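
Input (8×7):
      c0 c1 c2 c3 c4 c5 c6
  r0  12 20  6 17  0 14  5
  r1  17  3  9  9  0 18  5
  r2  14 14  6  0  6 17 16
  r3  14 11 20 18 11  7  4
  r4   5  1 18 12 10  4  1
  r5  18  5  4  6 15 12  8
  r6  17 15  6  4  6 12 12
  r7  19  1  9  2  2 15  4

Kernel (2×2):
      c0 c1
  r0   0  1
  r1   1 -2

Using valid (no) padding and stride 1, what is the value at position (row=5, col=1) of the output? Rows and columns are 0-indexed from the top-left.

The receptive field on the input at this output position is [5 4 / 15 6]. Elementwise product with the kernel and sum: 4·1 + 15·1 + 6·-2.

7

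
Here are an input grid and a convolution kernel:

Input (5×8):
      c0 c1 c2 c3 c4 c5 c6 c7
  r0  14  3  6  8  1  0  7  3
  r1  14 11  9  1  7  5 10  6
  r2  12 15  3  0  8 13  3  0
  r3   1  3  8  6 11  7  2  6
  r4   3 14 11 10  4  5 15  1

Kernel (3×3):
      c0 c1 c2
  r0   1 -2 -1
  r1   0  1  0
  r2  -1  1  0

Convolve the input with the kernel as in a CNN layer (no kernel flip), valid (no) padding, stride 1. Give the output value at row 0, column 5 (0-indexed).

The receptive field on the input at this output position is [0 7 3 / 5 10 6 / 13 3 0]. Elementwise product with the kernel and sum: 0·1 + 7·-2 + 3·-1 + 10·1 + 13·-1 + 3·1.

-17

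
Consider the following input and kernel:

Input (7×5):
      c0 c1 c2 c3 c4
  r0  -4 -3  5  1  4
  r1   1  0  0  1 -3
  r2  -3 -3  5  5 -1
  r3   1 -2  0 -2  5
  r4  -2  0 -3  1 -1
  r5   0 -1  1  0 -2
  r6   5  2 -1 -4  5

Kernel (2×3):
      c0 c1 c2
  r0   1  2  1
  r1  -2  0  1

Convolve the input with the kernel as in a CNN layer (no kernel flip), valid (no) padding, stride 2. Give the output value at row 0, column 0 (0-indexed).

-7

The receptive field on the input at this output position is [-4 -3 5 / 1 0 0]. Elementwise product with the kernel and sum: -4·1 + -3·2 + 5·1 + 1·-2 + 0·1.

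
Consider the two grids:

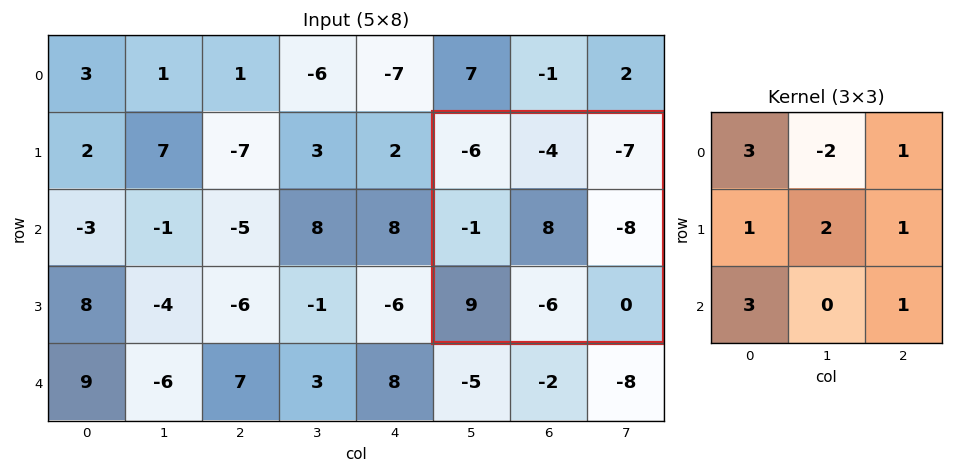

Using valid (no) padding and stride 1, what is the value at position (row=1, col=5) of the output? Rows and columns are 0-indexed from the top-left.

The receptive field on the input at this output position is [-6 -4 -7 / -1 8 -8 / 9 -6 0]. Elementwise product with the kernel and sum: -6·3 + -4·-2 + -7·1 + -1·1 + 8·2 + -8·1 + 9·3 + 0·1.

17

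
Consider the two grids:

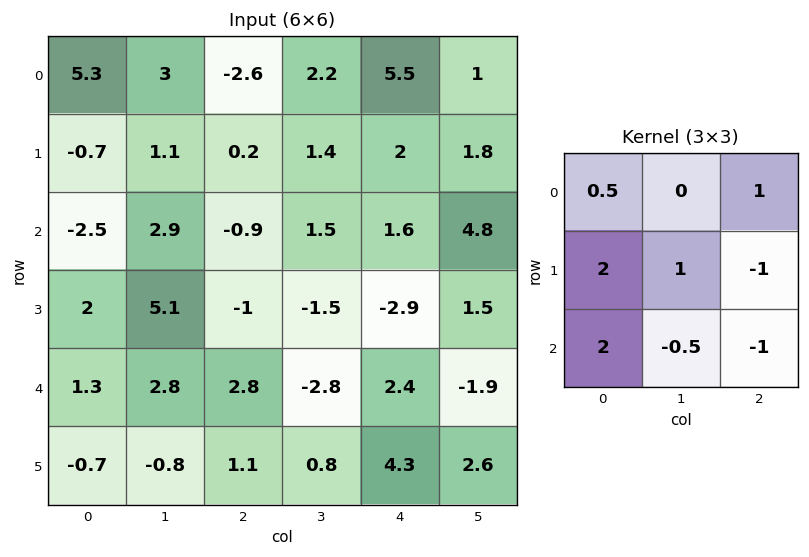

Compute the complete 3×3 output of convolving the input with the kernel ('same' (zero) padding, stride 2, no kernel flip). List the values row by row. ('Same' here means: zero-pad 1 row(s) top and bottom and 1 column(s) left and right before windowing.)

1.55 1.9 8.9
-10.4 17.55 -0.75
4.75 9.3 -3.7

Output[0,0]: The receptive field on the zero-padded input at this output position is [0 0 0 / 0 5.3 3 / 0 -0.7 1.1]. Elementwise product with the kernel and sum: 0·0.5 + 0·1 + 0·2 + 5.3·1 + 3·-1 + 0·2 + -0.7·-0.5 + 1.1·-1.
Output[0,1]: The receptive field on the zero-padded input at this output position is [0 0 0 / 3 -2.6 2.2 / 1.1 0.2 1.4]. Elementwise product with the kernel and sum: 0·0.5 + 0·1 + 3·2 + -2.6·1 + 2.2·-1 + 1.1·2 + 0.2·-0.5 + 1.4·-1.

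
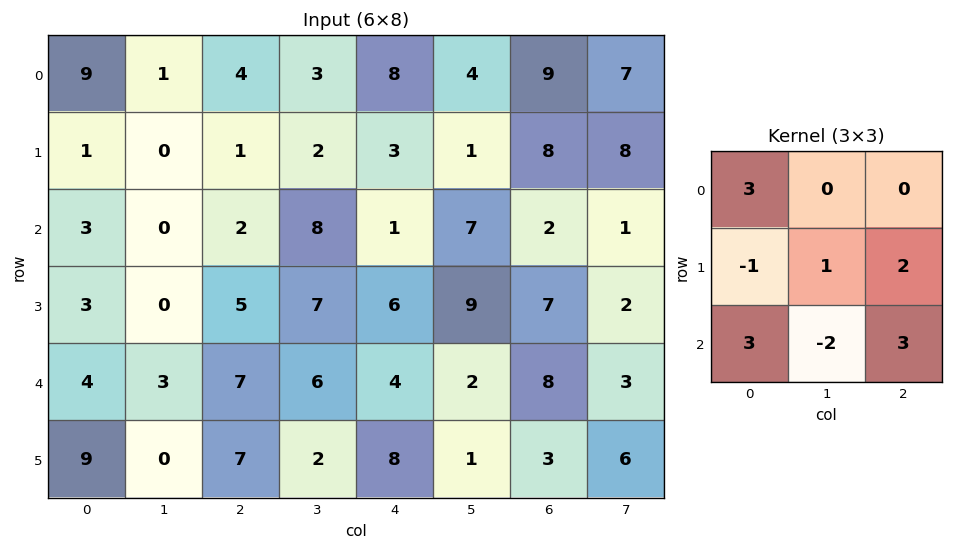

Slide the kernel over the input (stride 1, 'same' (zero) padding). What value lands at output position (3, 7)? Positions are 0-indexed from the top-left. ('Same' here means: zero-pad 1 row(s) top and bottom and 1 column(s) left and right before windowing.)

The receptive field on the zero-padded input at this output position is [2 1 0 / 7 2 0 / 8 3 0]. Elementwise product with the kernel and sum: 2·3 + 7·-1 + 2·1 + 0·2 + 8·3 + 3·-2 + 0·3.

19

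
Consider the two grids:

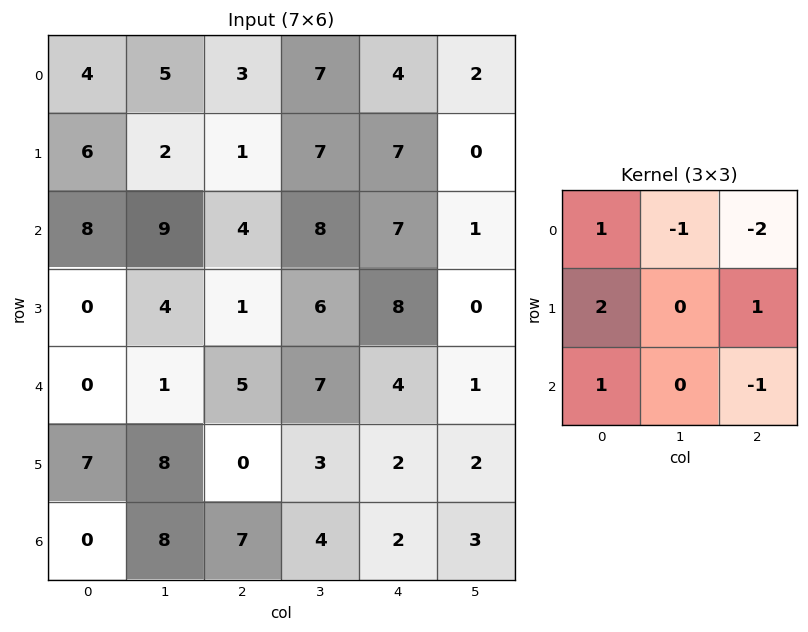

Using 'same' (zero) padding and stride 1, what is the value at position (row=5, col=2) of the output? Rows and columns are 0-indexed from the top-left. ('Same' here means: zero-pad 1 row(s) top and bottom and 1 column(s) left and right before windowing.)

The receptive field on the zero-padded input at this output position is [1 5 7 / 8 0 3 / 8 7 4]. Elementwise product with the kernel and sum: 1·1 + 5·-1 + 7·-2 + 8·2 + 3·1 + 8·1 + 4·-1.

5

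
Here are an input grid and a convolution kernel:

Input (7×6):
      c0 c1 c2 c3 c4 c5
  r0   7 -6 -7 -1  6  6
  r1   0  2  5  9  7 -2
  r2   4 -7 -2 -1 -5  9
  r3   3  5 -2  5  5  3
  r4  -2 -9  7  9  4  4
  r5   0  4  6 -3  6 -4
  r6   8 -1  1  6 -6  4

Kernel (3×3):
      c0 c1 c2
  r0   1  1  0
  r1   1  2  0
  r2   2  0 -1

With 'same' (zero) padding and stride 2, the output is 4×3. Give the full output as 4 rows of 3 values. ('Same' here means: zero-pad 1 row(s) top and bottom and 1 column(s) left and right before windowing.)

Output[0,0]: The receptive field on the zero-padded input at this output position is [0 0 0 / 0 7 -6 / 0 0 2]. Elementwise product with the kernel and sum: 0·1 + 0·1 + 0·1 + 7·2 + 0·2 + 2·-1.
Output[0,1]: The receptive field on the zero-padded input at this output position is [0 0 0 / -6 -7 -1 / 2 5 9]. Elementwise product with the kernel and sum: 0·1 + 0·1 + -6·1 + -7·2 + 2·2 + 9·-1.

12 -25 31
3 1 12
-5 19 25
16 11 -3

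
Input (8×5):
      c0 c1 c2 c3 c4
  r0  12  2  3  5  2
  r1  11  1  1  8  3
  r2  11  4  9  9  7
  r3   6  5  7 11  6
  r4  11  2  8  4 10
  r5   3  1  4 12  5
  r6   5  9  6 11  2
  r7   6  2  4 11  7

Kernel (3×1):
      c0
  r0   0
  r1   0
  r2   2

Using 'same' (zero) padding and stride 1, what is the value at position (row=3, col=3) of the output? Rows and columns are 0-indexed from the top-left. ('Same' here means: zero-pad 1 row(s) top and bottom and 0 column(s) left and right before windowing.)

The receptive field on the zero-padded input at this output position is [9 / 11 / 4]. Elementwise product with the kernel and sum: 4·2.

8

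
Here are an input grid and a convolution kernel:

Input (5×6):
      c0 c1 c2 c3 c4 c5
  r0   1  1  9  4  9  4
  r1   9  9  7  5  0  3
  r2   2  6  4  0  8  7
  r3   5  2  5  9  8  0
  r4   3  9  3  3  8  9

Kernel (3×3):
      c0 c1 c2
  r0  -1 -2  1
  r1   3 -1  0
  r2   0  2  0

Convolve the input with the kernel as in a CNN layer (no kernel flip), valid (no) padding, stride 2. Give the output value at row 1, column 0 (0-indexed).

The receptive field on the input at this output position is [2 6 4 / 5 2 5 / 3 9 3]. Elementwise product with the kernel and sum: 2·-1 + 6·-2 + 4·1 + 5·3 + 2·-1 + 9·2.

21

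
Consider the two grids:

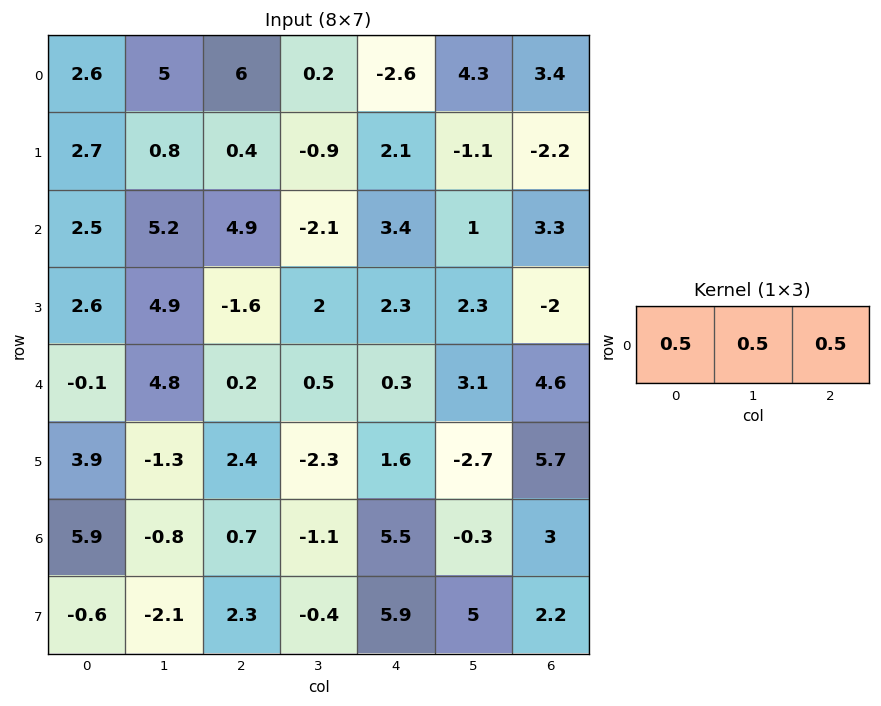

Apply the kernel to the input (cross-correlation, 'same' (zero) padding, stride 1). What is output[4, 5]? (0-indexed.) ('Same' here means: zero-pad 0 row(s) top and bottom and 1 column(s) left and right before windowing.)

4

The receptive field on the zero-padded input at this output position is [0.3 3.1 4.6]. Elementwise product with the kernel and sum: 0.3·0.5 + 3.1·0.5 + 4.6·0.5.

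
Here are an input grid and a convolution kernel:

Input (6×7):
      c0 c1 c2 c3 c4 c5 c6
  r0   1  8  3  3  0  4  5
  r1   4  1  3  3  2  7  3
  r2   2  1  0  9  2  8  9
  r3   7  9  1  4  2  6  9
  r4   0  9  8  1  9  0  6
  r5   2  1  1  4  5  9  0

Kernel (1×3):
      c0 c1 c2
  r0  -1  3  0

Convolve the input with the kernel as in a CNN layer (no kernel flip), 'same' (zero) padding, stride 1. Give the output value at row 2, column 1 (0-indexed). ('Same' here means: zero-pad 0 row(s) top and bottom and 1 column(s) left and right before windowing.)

The receptive field on the zero-padded input at this output position is [2 1 0]. Elementwise product with the kernel and sum: 2·-1 + 1·3.

1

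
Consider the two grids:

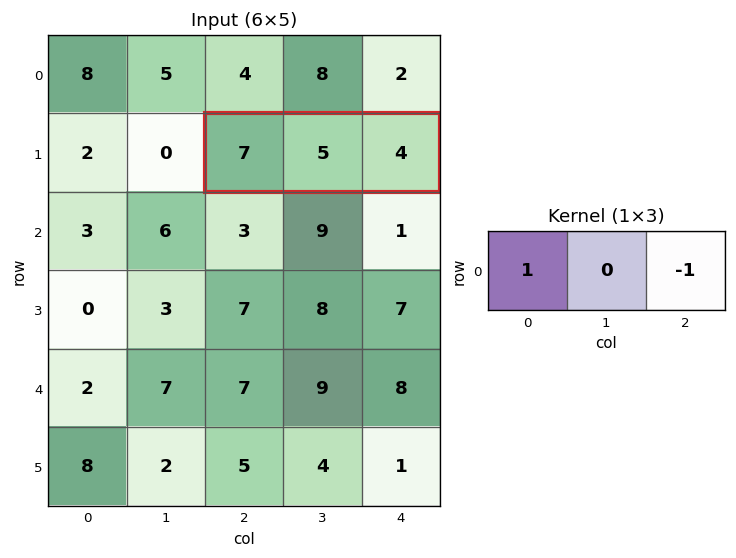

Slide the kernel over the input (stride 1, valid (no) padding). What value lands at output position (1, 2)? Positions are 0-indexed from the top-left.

3

The receptive field on the input at this output position is [7 5 4]. Elementwise product with the kernel and sum: 7·1 + 4·-1.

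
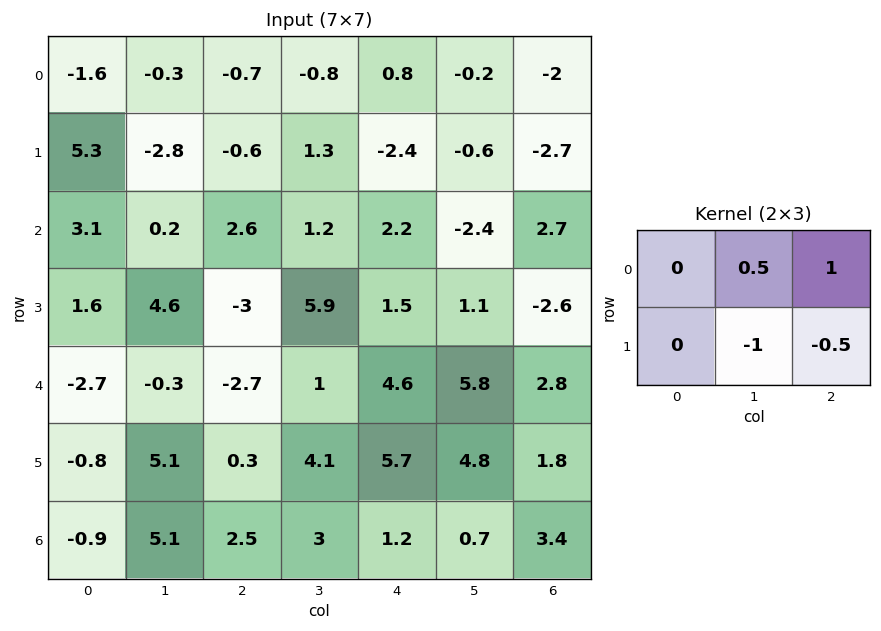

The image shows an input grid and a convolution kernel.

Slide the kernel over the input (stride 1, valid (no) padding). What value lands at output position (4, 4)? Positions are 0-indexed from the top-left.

-0

The receptive field on the input at this output position is [4.6 5.8 2.8 / 5.7 4.8 1.8]. Elementwise product with the kernel and sum: 5.8·0.5 + 2.8·1 + 4.8·-1 + 1.8·-0.5.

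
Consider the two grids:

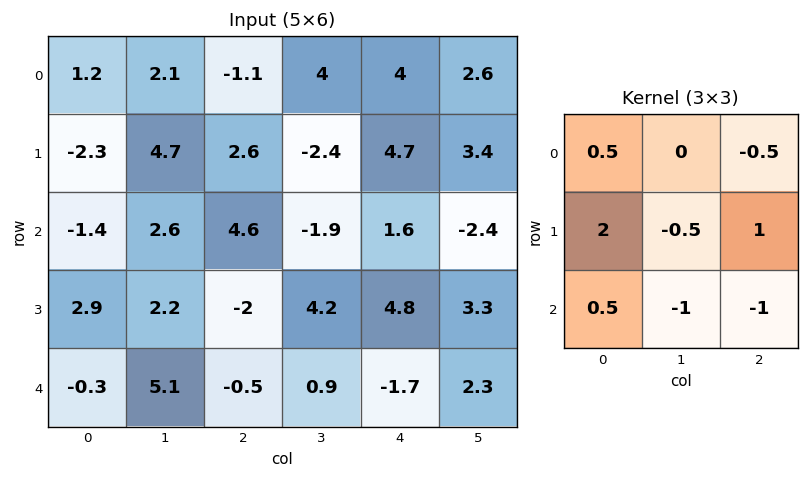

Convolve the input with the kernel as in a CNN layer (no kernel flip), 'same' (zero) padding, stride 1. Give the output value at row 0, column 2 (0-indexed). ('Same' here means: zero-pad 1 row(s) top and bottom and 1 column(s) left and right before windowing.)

The receptive field on the zero-padded input at this output position is [0 0 0 / 2.1 -1.1 4 / 4.7 2.6 -2.4]. Elementwise product with the kernel and sum: 0·0.5 + 0·-0.5 + 2.1·2 + -1.1·-0.5 + 4·1 + 4.7·0.5 + 2.6·-1 + -2.4·-1.

10.9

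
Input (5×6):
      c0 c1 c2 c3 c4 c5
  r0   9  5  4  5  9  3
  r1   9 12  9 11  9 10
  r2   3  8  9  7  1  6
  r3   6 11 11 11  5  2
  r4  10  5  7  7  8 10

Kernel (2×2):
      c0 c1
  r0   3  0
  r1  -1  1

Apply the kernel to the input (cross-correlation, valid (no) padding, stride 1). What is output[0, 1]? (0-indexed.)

The receptive field on the input at this output position is [5 4 / 12 9]. Elementwise product with the kernel and sum: 5·3 + 12·-1 + 9·1.

12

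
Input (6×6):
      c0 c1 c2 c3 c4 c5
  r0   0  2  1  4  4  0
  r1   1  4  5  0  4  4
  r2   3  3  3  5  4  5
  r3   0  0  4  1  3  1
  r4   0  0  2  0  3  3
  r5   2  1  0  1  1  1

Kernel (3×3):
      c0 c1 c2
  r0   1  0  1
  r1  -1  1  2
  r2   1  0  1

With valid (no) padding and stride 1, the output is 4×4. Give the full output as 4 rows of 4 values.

Output[0,0]: The receptive field on the input at this output position is [0 2 1 / 1 4 5 / 3 3 3]. Elementwise product with the kernel and sum: 0·1 + 1·1 + 1·-1 + 4·1 + 5·2 + 3·1 + 3·1.

20 15 15 26
16 15 26 15
16 14 15 17
10 5 12 13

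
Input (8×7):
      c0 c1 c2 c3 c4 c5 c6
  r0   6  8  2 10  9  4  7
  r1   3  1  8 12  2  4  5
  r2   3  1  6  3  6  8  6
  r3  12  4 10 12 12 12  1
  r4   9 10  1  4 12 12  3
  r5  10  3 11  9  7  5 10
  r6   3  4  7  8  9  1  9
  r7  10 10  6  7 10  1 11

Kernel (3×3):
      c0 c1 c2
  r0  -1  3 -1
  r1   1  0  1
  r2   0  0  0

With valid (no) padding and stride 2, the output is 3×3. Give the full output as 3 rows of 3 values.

Output[0,0]: The receptive field on the input at this output position is [6 8 2 / 3 1 8 / 3 1 6]. Elementwise product with the kernel and sum: 6·-1 + 8·3 + 2·-1 + 3·1 + 8·1.
Output[0,1]: The receptive field on the input at this output position is [2 10 9 / 8 12 2 / 6 3 6]. Elementwise product with the kernel and sum: 2·-1 + 10·3 + 9·-1 + 8·1 + 2·1.

27 29 3
16 19 25
41 17 38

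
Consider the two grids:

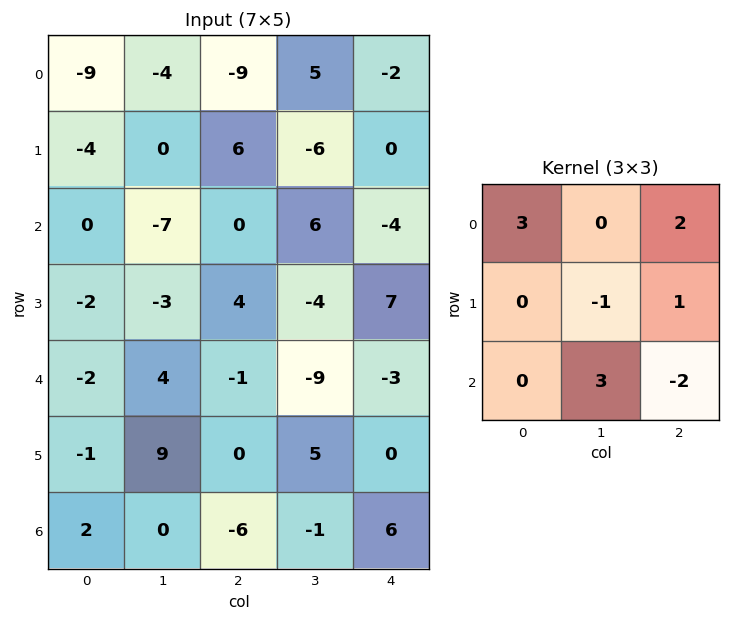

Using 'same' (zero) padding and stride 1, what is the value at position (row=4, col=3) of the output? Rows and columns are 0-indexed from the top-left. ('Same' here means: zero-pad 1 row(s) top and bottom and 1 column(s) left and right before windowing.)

47

The receptive field on the zero-padded input at this output position is [4 -4 7 / -1 -9 -3 / 0 5 0]. Elementwise product with the kernel and sum: 4·3 + 7·2 + -9·-1 + -3·1 + 5·3 + 0·-2.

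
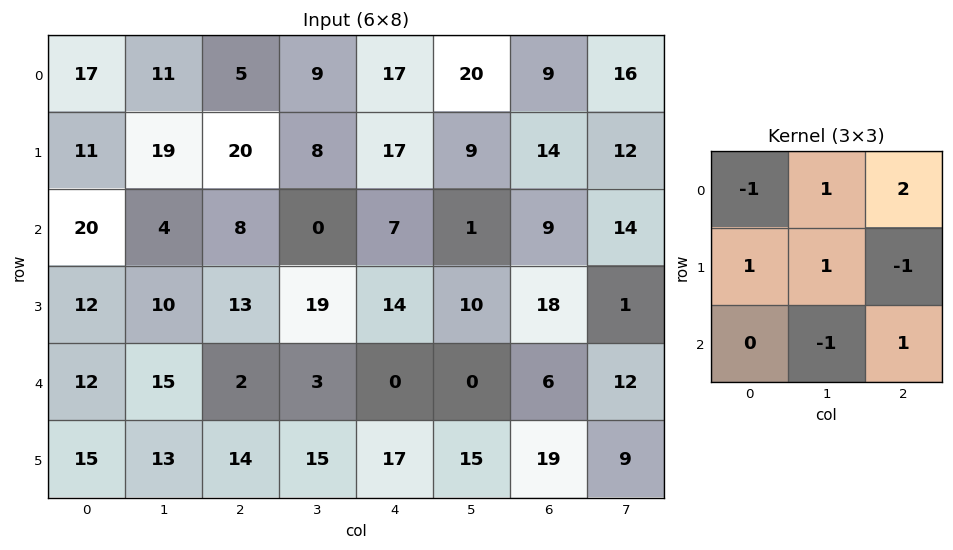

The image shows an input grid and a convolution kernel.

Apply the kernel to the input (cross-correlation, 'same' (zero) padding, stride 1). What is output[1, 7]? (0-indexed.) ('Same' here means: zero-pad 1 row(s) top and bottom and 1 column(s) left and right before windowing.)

The receptive field on the zero-padded input at this output position is [9 16 0 / 14 12 0 / 9 14 0]. Elementwise product with the kernel and sum: 9·-1 + 16·1 + 0·2 + 14·1 + 12·1 + 0·-1 + 14·-1 + 0·1.

19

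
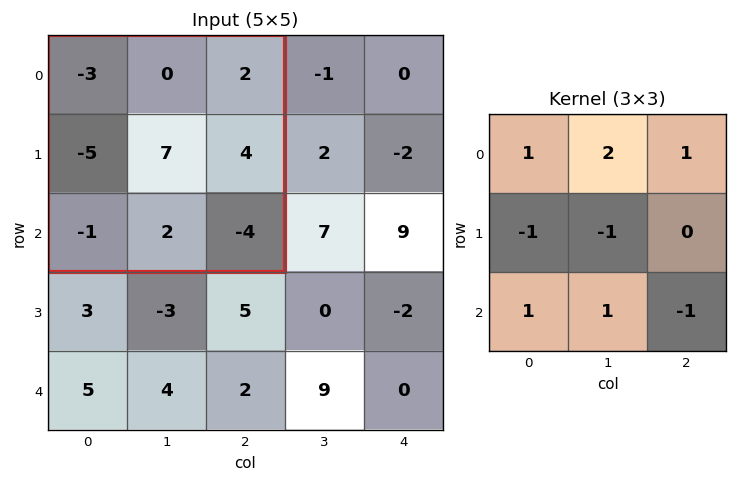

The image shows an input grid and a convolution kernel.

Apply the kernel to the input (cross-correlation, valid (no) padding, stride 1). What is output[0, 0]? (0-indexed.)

2

The receptive field on the input at this output position is [-3 0 2 / -5 7 4 / -1 2 -4]. Elementwise product with the kernel and sum: -3·1 + 0·2 + 2·1 + -5·-1 + 7·-1 + -1·1 + 2·1 + -4·-1.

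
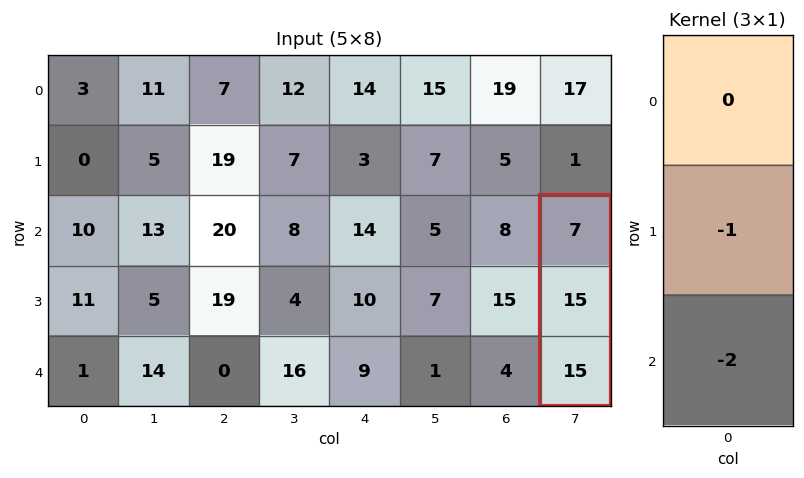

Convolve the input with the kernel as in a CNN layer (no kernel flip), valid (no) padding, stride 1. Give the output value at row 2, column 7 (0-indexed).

-45

The receptive field on the input at this output position is [7 / 15 / 15]. Elementwise product with the kernel and sum: 15·-1 + 15·-2.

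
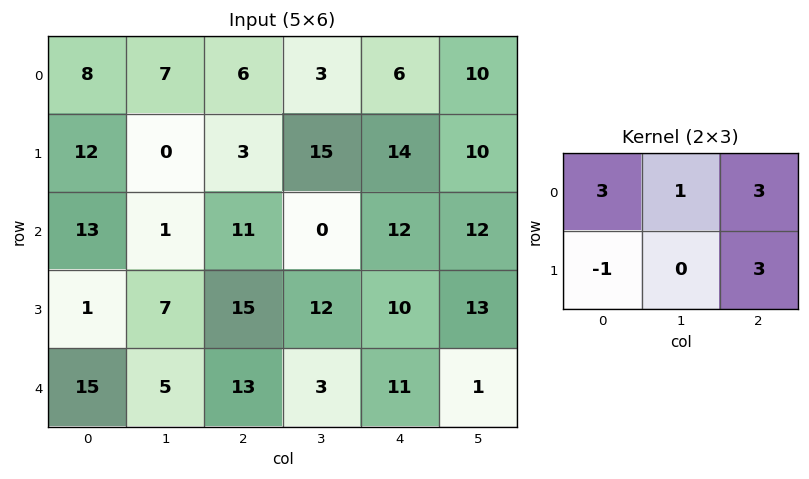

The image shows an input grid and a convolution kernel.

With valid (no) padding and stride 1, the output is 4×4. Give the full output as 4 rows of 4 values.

Output[0,0]: The receptive field on the input at this output position is [8 7 6 / 12 0 3]. Elementwise product with the kernel and sum: 8·3 + 7·1 + 6·3 + 12·-1 + 3·3.

46 81 78 60
65 47 91 125
117 43 84 75
79 76 107 85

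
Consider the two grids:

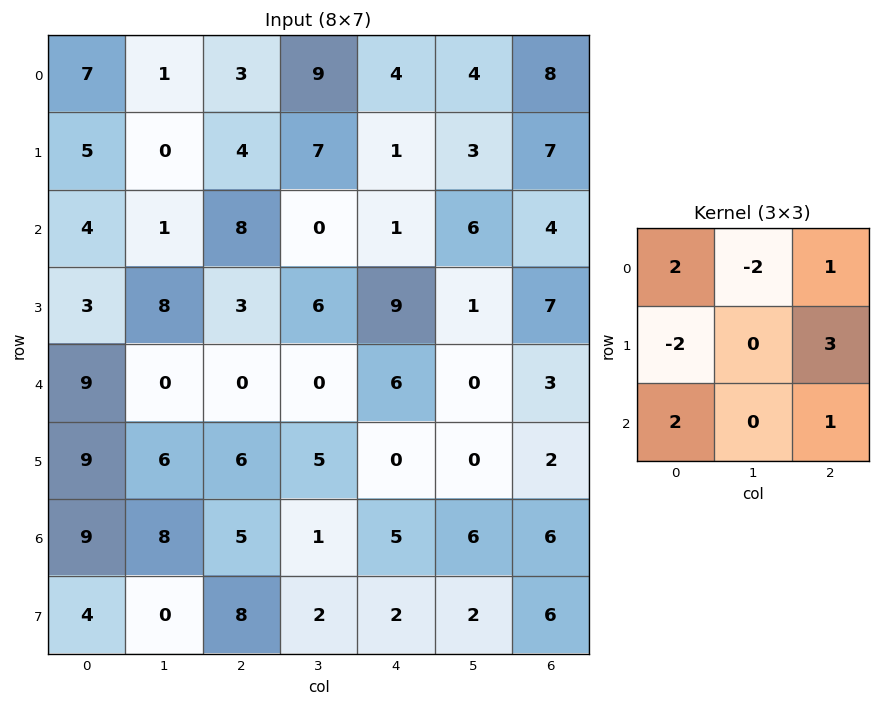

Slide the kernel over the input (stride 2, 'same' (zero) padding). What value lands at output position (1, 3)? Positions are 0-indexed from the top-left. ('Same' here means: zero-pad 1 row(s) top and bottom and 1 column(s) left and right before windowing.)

The receptive field on the zero-padded input at this output position is [3 7 0 / 6 4 0 / 1 7 0]. Elementwise product with the kernel and sum: 3·2 + 7·-2 + 0·1 + 6·-2 + 0·3 + 1·2 + 0·1.

-18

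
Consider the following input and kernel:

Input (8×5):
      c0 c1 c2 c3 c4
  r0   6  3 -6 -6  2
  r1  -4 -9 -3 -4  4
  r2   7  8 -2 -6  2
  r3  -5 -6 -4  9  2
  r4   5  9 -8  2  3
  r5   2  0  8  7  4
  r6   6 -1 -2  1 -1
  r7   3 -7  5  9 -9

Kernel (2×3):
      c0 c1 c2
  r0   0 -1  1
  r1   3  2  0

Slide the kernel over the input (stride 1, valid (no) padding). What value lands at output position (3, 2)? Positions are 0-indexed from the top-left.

The receptive field on the input at this output position is [-4 9 2 / -8 2 3]. Elementwise product with the kernel and sum: 9·-1 + 2·1 + -8·3 + 2·2.

-27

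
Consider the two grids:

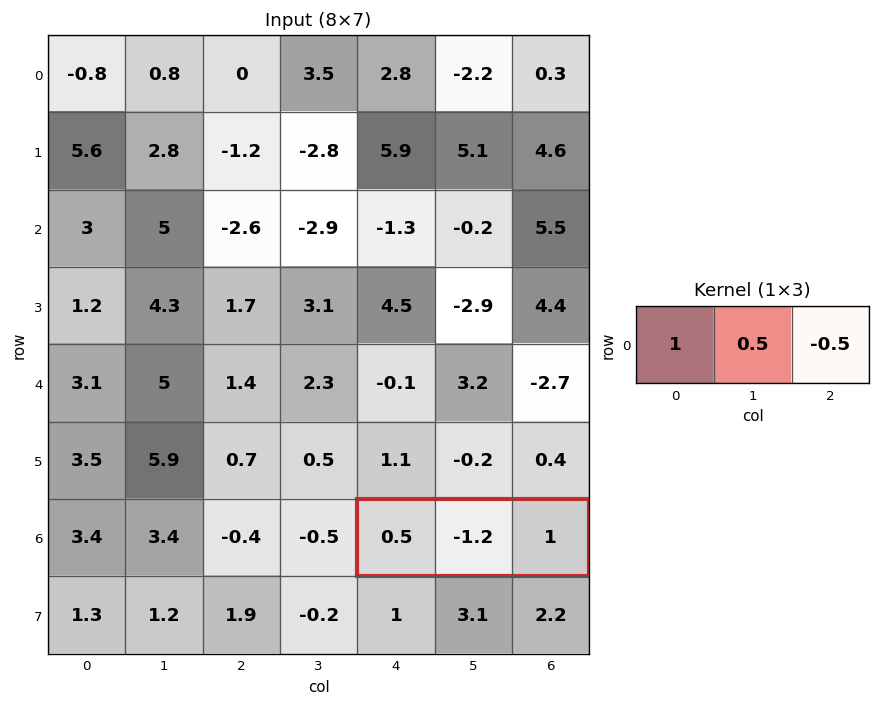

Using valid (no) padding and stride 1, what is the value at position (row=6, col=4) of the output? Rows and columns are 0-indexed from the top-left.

The receptive field on the input at this output position is [0.5 -1.2 1]. Elementwise product with the kernel and sum: 0.5·1 + -1.2·0.5 + 1·-0.5.

-0.6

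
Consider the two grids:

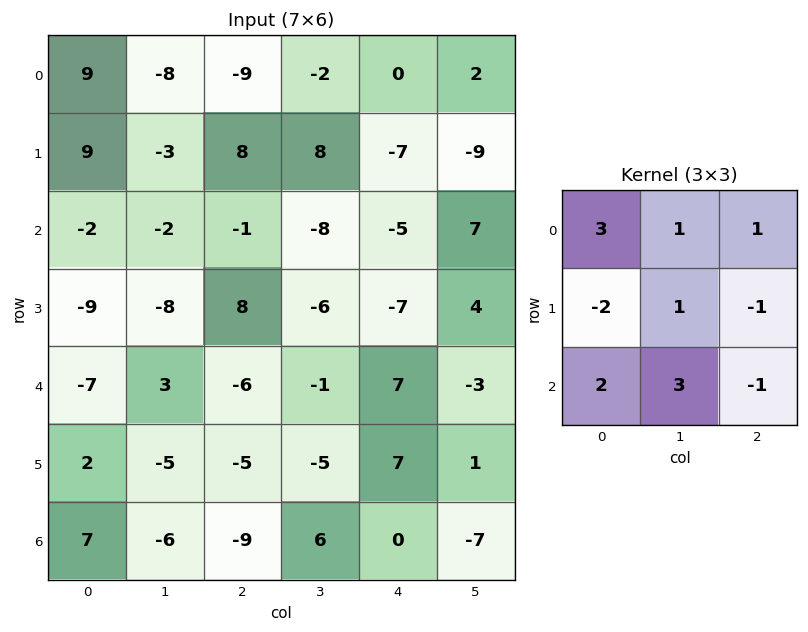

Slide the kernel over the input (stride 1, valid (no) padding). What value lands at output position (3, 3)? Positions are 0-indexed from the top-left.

1

The receptive field on the input at this output position is [-6 -7 4 / -1 7 -3 / -5 7 1]. Elementwise product with the kernel and sum: -6·3 + -7·1 + 4·1 + -1·-2 + 7·1 + -3·-1 + -5·2 + 7·3 + 1·-1.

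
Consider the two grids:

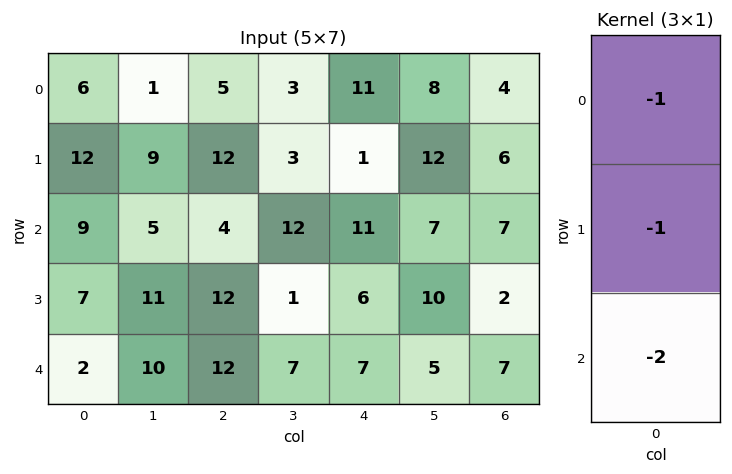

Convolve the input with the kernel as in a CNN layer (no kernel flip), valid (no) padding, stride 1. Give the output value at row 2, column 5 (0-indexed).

The receptive field on the input at this output position is [7 / 10 / 5]. Elementwise product with the kernel and sum: 7·-1 + 10·-1 + 5·-2.

-27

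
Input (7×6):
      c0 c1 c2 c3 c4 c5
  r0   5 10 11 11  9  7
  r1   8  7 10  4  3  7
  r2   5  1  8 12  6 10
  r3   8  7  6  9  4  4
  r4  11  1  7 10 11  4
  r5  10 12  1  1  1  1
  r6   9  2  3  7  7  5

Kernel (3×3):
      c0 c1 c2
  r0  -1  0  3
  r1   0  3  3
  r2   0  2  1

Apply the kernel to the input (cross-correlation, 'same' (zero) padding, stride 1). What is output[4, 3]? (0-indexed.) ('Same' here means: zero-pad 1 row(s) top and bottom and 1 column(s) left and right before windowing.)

The receptive field on the zero-padded input at this output position is [6 9 4 / 7 10 11 / 1 1 1]. Elementwise product with the kernel and sum: 6·-1 + 4·3 + 10·3 + 11·3 + 1·2 + 1·1.

72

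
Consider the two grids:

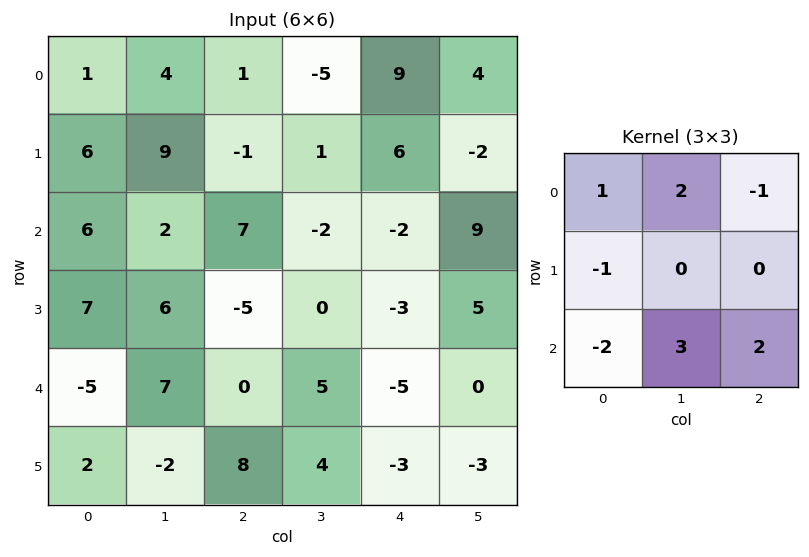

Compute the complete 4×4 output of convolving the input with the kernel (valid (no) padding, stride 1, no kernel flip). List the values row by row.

10 15 -41 24
13 -23 -8 18
27 8 15 -40
35 25 -12 -39

Output[0,0]: The receptive field on the input at this output position is [1 4 1 / 6 9 -1 / 6 2 7]. Elementwise product with the kernel and sum: 1·1 + 4·2 + 1·-1 + 6·-1 + 6·-2 + 2·3 + 7·2.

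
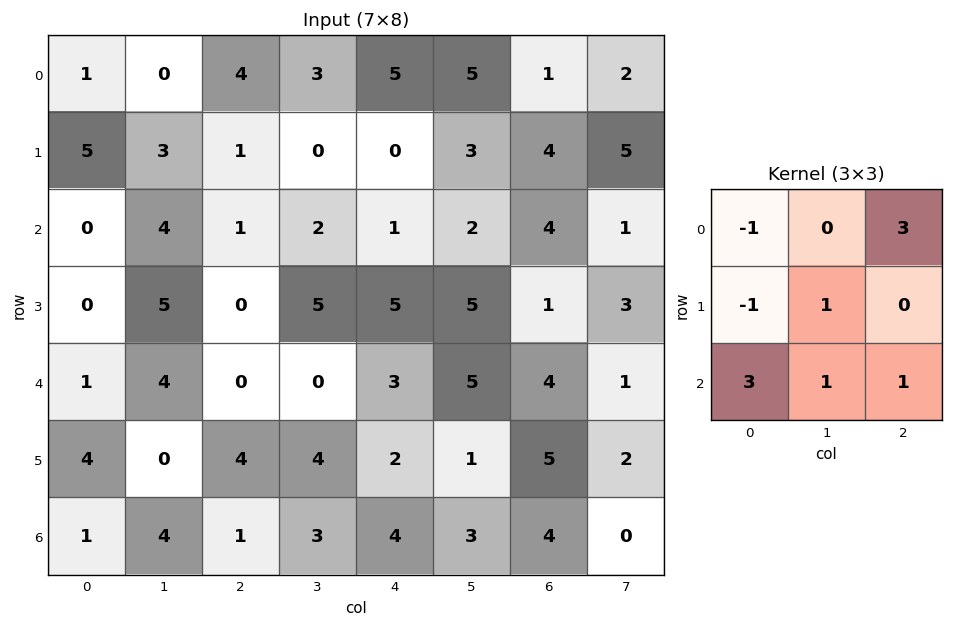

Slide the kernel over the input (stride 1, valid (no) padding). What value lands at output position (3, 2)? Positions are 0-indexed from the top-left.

The receptive field on the input at this output position is [0 5 5 / 0 0 3 / 4 4 2]. Elementwise product with the kernel and sum: 0·-1 + 5·3 + 0·-1 + 0·1 + 4·3 + 4·1 + 2·1.

33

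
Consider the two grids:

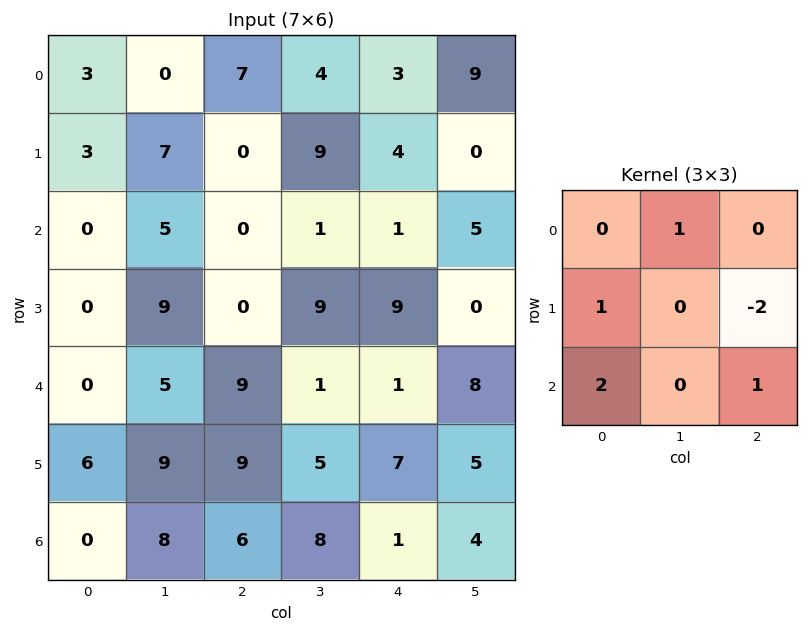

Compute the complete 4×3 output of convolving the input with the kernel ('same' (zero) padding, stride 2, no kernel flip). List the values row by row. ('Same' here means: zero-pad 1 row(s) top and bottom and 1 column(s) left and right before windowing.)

7 15 4
2 30 13
-1 26 9
-10 1 7

Output[0,0]: The receptive field on the zero-padded input at this output position is [0 0 0 / 0 3 0 / 0 3 7]. Elementwise product with the kernel and sum: 0·1 + 0·1 + 0·-2 + 0·2 + 7·1.
Output[0,1]: The receptive field on the zero-padded input at this output position is [0 0 0 / 0 7 4 / 7 0 9]. Elementwise product with the kernel and sum: 0·1 + 0·1 + 4·-2 + 7·2 + 9·1.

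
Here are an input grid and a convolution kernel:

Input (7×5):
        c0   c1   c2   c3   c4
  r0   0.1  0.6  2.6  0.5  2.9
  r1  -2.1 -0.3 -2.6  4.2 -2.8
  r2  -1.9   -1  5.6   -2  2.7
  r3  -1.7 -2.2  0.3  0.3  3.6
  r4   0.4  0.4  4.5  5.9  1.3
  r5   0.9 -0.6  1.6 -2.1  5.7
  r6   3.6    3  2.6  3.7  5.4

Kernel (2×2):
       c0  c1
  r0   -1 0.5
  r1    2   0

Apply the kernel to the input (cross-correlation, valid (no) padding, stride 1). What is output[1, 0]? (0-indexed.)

-1.85

The receptive field on the input at this output position is [-2.1 -0.3 / -1.9 -1]. Elementwise product with the kernel and sum: -2.1·-1 + -0.3·0.5 + -1.9·2.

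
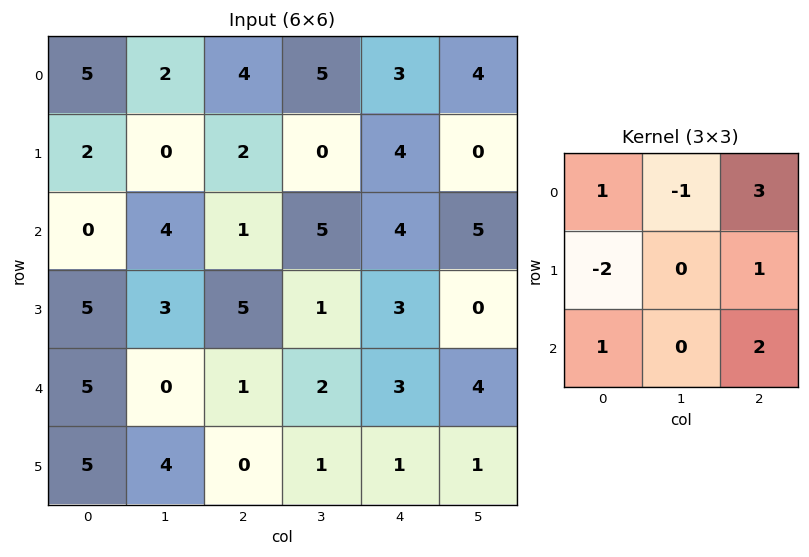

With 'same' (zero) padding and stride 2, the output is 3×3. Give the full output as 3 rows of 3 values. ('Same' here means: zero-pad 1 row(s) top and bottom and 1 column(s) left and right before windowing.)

Output[0,0]: The receptive field on the zero-padded input at this output position is [0 0 0 / 0 5 2 / 0 2 0]. Elementwise product with the kernel and sum: 0·1 + 0·-1 + 0·3 + 0·-2 + 2·1 + 0·1 + 0·2.

2 1 -6
8 0 -8
12 9 1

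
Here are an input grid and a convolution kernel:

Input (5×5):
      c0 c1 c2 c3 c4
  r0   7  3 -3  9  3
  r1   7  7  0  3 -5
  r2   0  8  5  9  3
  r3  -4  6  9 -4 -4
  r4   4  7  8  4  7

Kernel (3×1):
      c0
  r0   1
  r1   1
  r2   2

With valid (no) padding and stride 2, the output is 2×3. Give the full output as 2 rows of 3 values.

Output[0,0]: The receptive field on the input at this output position is [7 / 7 / 0]. Elementwise product with the kernel and sum: 7·1 + 7·1 + 0·2.

14 7 4
4 30 13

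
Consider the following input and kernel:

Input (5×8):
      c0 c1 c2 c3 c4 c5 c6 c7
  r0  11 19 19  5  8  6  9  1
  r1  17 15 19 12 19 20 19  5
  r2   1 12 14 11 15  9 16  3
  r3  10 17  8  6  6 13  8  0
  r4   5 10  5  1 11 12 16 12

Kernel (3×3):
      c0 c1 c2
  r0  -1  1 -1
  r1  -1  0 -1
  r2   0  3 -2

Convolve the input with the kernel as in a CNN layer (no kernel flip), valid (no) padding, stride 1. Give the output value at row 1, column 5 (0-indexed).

The receptive field on the input at this output position is [20 19 5 / 9 16 3 / 13 8 0]. Elementwise product with the kernel and sum: 20·-1 + 19·1 + 5·-1 + 9·-1 + 3·-1 + 8·3 + 0·-2.

6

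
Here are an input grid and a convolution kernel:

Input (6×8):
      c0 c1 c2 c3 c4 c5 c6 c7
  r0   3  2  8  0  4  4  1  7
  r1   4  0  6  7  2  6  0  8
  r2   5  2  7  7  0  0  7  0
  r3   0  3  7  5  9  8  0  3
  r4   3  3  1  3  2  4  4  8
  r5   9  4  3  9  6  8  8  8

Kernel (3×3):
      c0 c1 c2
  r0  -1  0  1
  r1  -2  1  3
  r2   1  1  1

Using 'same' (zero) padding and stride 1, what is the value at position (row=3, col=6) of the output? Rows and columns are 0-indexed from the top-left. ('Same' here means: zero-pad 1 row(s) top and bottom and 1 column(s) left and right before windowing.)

The receptive field on the zero-padded input at this output position is [0 7 0 / 8 0 3 / 4 4 8]. Elementwise product with the kernel and sum: 0·-1 + 0·1 + 8·-2 + 0·1 + 3·3 + 4·1 + 4·1 + 8·1.

9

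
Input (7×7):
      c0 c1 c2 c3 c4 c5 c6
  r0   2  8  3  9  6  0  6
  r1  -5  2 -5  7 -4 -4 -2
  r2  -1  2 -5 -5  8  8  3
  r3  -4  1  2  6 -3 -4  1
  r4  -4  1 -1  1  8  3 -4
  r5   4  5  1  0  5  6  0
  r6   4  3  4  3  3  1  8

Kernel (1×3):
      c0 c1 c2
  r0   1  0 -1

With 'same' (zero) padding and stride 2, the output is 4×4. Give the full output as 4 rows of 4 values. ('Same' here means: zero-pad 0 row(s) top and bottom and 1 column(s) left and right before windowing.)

-8 -1 9 0
-2 7 -13 8
-1 0 -2 3
-3 0 2 1

Output[0,0]: The receptive field on the zero-padded input at this output position is [0 2 8]. Elementwise product with the kernel and sum: 0·1 + 8·-1.
Output[0,1]: The receptive field on the zero-padded input at this output position is [8 3 9]. Elementwise product with the kernel and sum: 8·1 + 9·-1.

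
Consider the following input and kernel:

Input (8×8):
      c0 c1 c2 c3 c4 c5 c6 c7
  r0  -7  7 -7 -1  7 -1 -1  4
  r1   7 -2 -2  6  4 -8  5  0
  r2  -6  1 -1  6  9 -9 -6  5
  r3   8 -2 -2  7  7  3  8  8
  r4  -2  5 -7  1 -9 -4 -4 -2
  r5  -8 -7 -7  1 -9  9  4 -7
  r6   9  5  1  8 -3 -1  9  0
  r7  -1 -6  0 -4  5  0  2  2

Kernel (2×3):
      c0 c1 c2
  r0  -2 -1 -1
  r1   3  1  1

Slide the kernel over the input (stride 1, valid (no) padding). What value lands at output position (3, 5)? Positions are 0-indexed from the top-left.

The receptive field on the input at this output position is [3 8 8 / -4 -4 -2]. Elementwise product with the kernel and sum: 3·-2 + 8·-1 + 8·-1 + -4·3 + -4·1 + -2·1.

-40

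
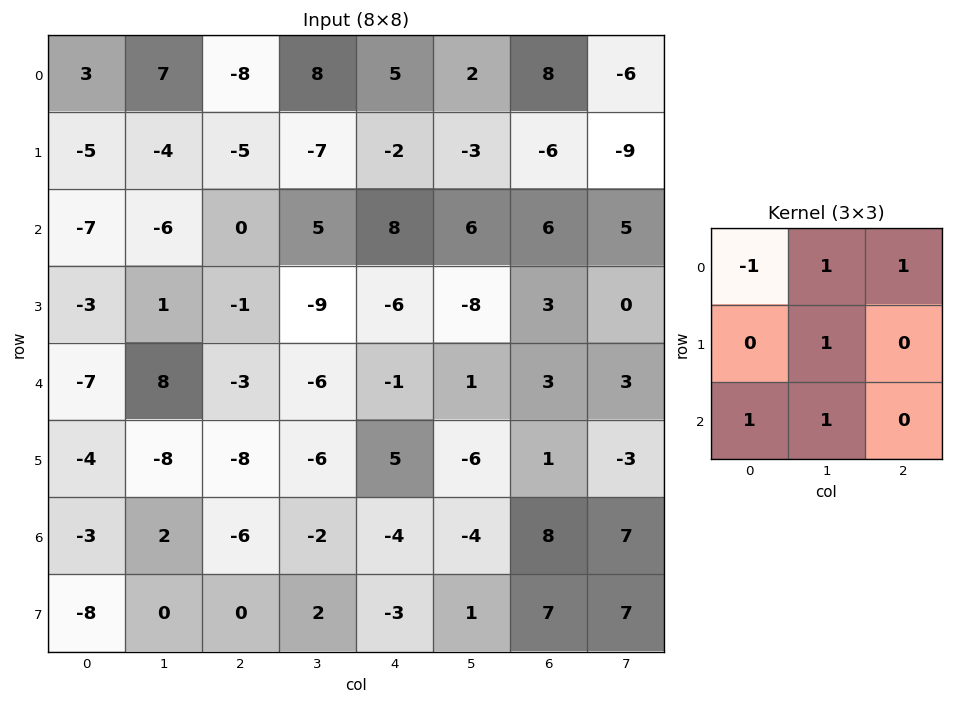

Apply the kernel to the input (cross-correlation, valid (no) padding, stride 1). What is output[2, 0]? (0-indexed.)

The receptive field on the input at this output position is [-7 -6 0 / -3 1 -1 / -7 8 -3]. Elementwise product with the kernel and sum: -7·-1 + -6·1 + 0·1 + 1·1 + -7·1 + 8·1.

3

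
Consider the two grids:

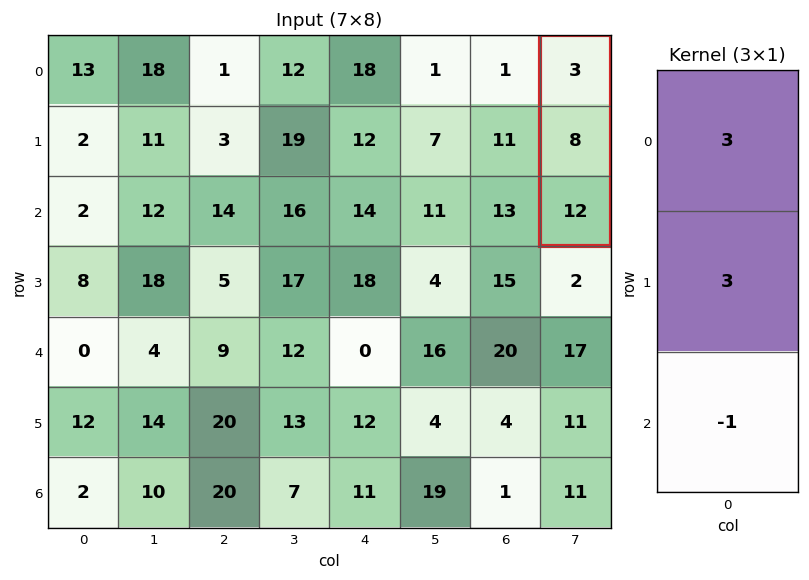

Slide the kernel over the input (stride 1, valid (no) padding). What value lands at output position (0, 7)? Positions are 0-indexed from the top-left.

The receptive field on the input at this output position is [3 / 8 / 12]. Elementwise product with the kernel and sum: 3·3 + 8·3 + 12·-1.

21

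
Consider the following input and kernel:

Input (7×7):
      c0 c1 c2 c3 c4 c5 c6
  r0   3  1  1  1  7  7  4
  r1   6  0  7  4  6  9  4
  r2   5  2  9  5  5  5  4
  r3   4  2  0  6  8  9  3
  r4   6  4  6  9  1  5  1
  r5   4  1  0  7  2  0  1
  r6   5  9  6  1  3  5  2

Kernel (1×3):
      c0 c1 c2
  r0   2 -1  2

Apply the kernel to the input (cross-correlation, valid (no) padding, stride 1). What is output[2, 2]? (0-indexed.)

23

The receptive field on the input at this output position is [9 5 5]. Elementwise product with the kernel and sum: 9·2 + 5·-1 + 5·2.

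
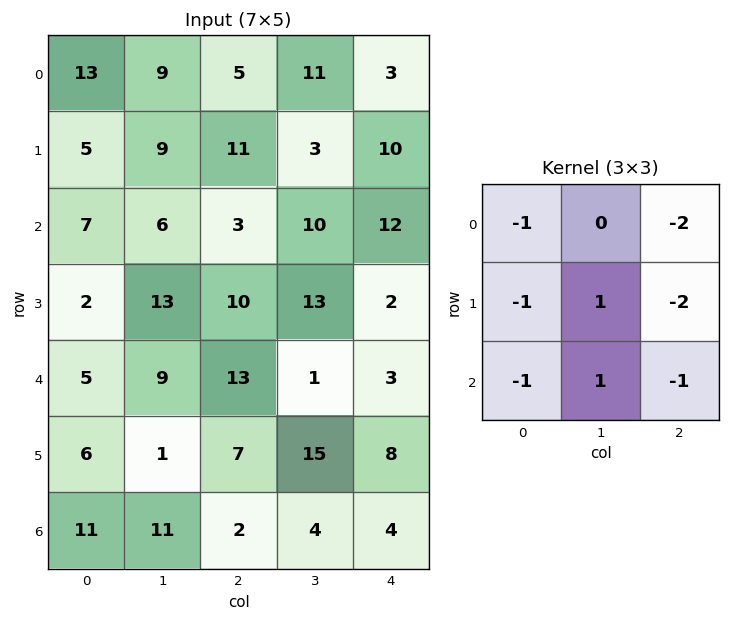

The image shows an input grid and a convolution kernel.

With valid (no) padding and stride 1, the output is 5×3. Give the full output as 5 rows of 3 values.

Output[0,0]: The receptive field on the input at this output position is [13 9 5 / 5 9 11 / 7 6 3]. Elementwise product with the kernel and sum: 13·-1 + 5·-2 + 5·-1 + 9·1 + 11·-2 + 7·-1 + 6·1 + 3·-1.
Output[0,1]: The receptive field on the input at this output position is [9 5 11 / 9 11 3 / 6 3 10]. Elementwise product with the kernel and sum: 9·-1 + 11·-2 + 9·-1 + 11·1 + 3·-2 + 6·-1 + 3·1 + 10·-1.

-45 -48 -44
-33 -54 -47
-31 -52 -43
-56 -46 -32
-52 -48 -29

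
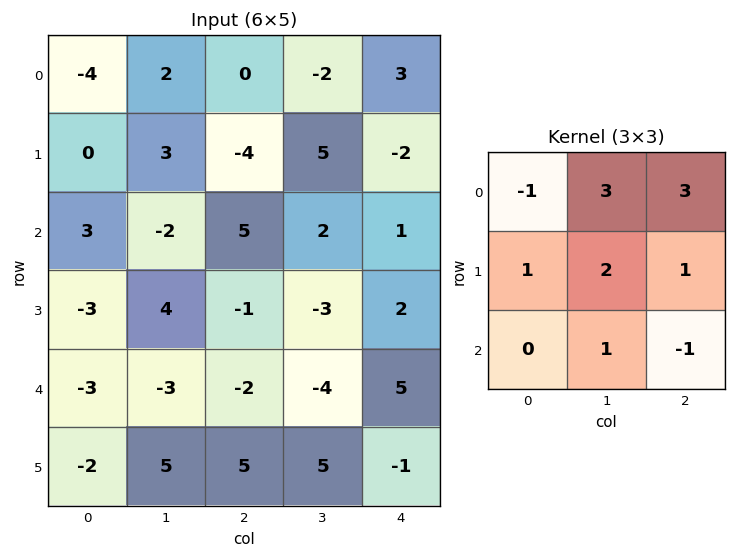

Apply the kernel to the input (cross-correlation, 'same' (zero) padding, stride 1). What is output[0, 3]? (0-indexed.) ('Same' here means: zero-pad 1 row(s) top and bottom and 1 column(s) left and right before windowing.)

6

The receptive field on the zero-padded input at this output position is [0 0 0 / 0 -2 3 / -4 5 -2]. Elementwise product with the kernel and sum: 0·-1 + 0·3 + 0·3 + 0·1 + -2·2 + 3·1 + 5·1 + -2·-1.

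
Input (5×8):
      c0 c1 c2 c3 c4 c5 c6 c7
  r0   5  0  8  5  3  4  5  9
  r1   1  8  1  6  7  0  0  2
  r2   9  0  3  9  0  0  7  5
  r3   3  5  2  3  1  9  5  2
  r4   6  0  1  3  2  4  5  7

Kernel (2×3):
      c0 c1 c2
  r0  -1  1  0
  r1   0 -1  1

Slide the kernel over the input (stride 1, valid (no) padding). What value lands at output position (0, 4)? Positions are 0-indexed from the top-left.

The receptive field on the input at this output position is [3 4 5 / 7 0 0]. Elementwise product with the kernel and sum: 3·-1 + 4·1 + 0·-1 + 0·1.

1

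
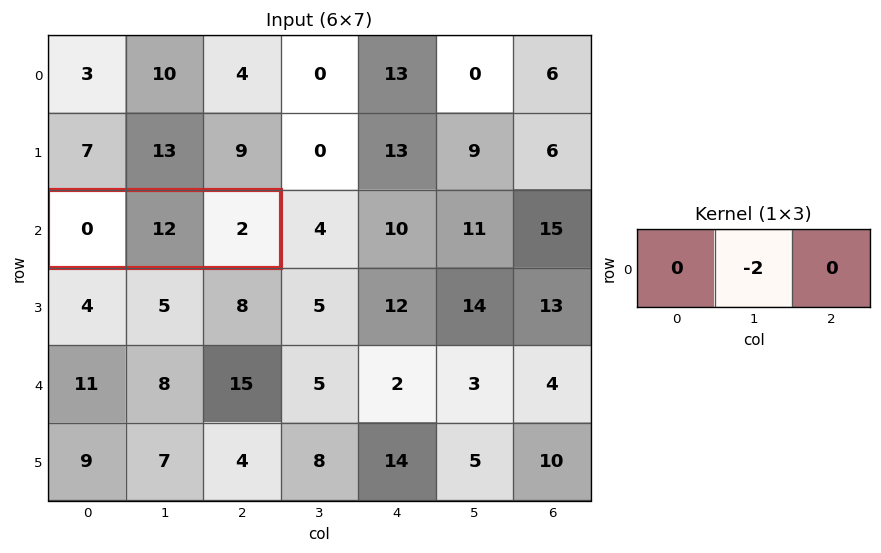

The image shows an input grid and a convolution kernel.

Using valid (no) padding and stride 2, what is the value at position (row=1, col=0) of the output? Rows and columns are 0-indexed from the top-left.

-24

The receptive field on the input at this output position is [0 12 2]. Elementwise product with the kernel and sum: 12·-2.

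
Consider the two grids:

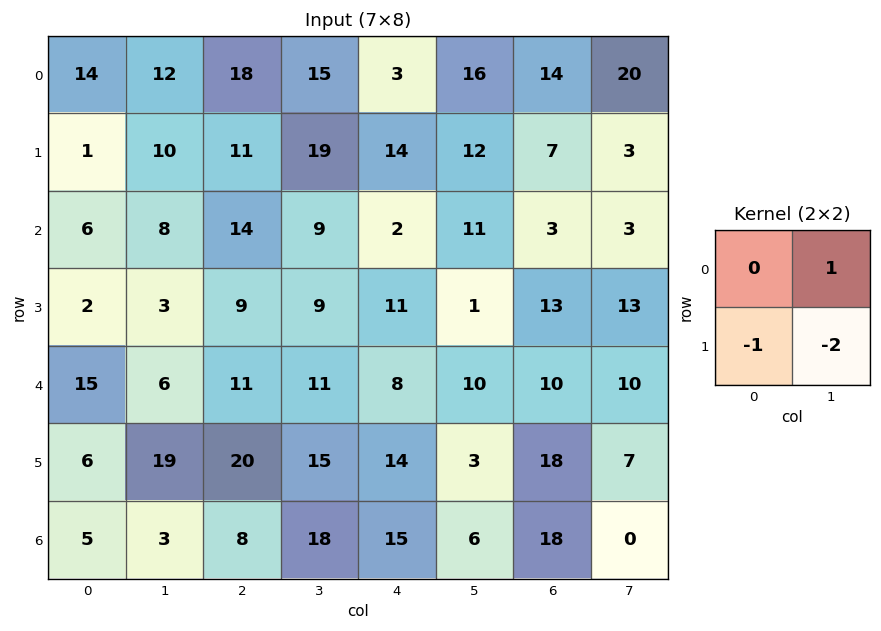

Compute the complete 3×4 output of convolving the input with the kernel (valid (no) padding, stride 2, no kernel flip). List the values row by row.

Output[0,0]: The receptive field on the input at this output position is [14 12 / 1 10]. Elementwise product with the kernel and sum: 12·1 + 1·-1 + 10·-2.

-9 -34 -22 7
0 -18 -2 -36
-38 -39 -10 -22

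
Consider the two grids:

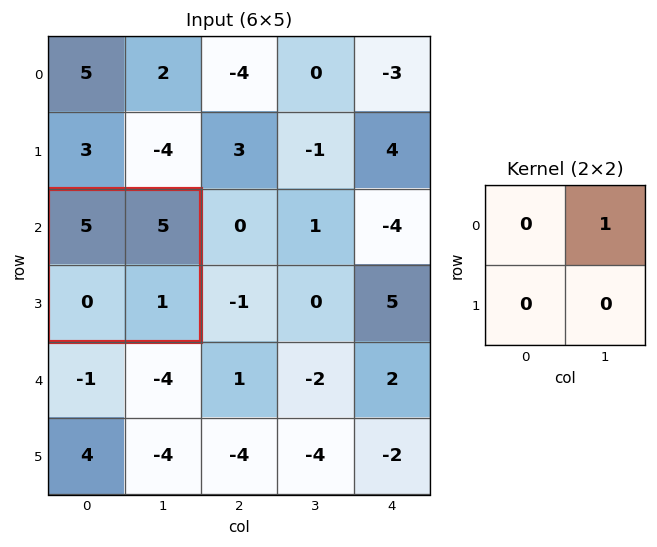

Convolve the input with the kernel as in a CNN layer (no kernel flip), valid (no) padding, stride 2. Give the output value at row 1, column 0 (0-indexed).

5

The receptive field on the input at this output position is [5 5 / 0 1]. Elementwise product with the kernel and sum: 5·1.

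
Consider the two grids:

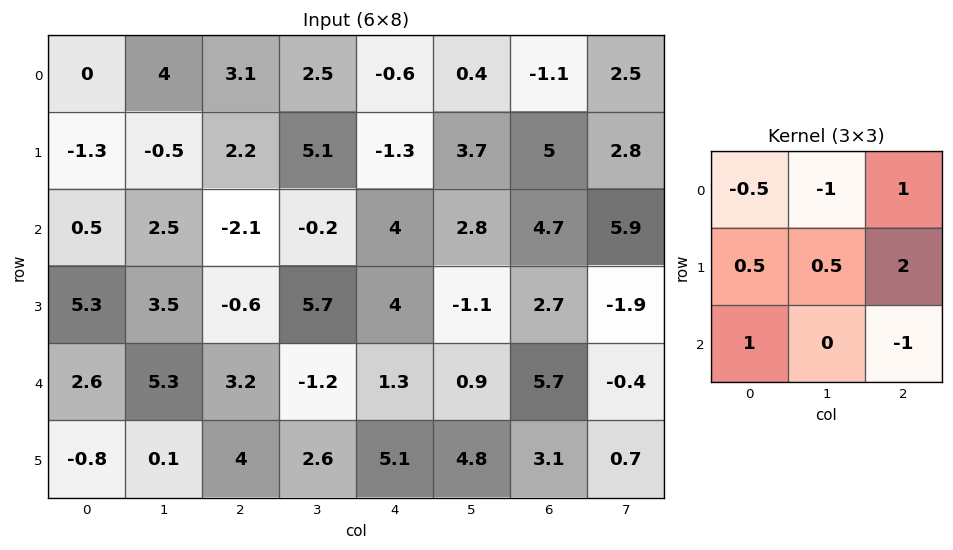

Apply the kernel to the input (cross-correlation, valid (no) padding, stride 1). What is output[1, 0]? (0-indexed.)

The receptive field on the input at this output position is [-1.3 -0.5 2.2 / 0.5 2.5 -2.1 / 5.3 3.5 -0.6]. Elementwise product with the kernel and sum: -1.3·-0.5 + -0.5·-1 + 2.2·1 + 0.5·0.5 + 2.5·0.5 + -2.1·2 + 5.3·1 + -0.6·-1.

6.55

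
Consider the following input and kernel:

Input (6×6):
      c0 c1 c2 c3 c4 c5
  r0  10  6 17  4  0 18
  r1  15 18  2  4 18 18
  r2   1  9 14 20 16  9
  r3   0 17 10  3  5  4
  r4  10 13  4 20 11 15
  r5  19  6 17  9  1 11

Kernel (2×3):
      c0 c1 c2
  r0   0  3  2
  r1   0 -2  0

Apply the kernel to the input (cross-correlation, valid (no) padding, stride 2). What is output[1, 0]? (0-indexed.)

21

The receptive field on the input at this output position is [1 9 14 / 0 17 10]. Elementwise product with the kernel and sum: 9·3 + 14·2 + 17·-2.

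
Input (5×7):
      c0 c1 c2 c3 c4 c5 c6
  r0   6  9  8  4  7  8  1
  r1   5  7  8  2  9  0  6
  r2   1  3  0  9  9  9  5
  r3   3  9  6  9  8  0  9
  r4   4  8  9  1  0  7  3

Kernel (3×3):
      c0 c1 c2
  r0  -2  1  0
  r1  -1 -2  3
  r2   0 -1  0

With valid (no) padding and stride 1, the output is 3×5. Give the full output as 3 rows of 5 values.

Output[0,0]: The receptive field on the input at this output position is [6 9 8 / 5 7 8 / 1 3 0]. Elementwise product with the kernel and sum: 6·-2 + 9·1 + 5·-1 + 7·-2 + 8·3 + 3·-1.
Output[0,1]: The receptive field on the input at this output position is [9 8 4 / 7 8 2 / 3 0 9]. Elementwise product with the kernel and sum: 9·-2 + 8·1 + 7·-1 + 8·-2 + 2·3 + 0·-1.

-1 -27 -6 -30 -6
-19 12 -14 -3 -30
-10 -9 8 -34 3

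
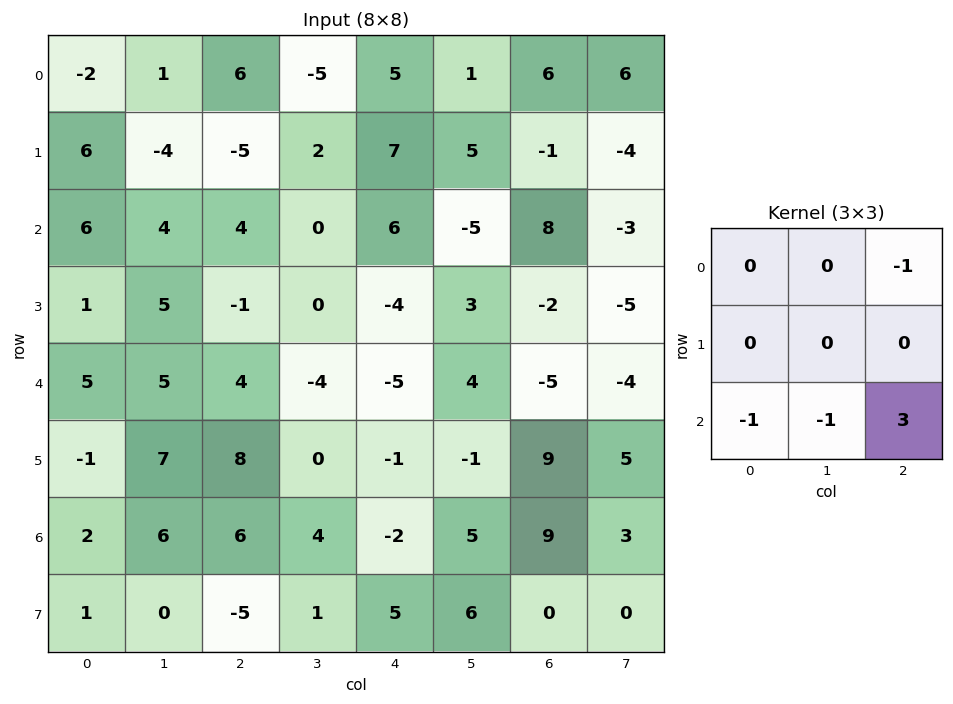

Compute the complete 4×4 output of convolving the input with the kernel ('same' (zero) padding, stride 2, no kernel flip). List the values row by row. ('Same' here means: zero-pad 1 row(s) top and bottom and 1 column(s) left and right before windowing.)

-18 15 6 -16
18 -6 8 -12
17 -15 -5 12
-8 8 13 -11

Output[0,0]: The receptive field on the zero-padded input at this output position is [0 0 0 / 0 -2 1 / 0 6 -4]. Elementwise product with the kernel and sum: 0·-1 + 0·-1 + 6·-1 + -4·3.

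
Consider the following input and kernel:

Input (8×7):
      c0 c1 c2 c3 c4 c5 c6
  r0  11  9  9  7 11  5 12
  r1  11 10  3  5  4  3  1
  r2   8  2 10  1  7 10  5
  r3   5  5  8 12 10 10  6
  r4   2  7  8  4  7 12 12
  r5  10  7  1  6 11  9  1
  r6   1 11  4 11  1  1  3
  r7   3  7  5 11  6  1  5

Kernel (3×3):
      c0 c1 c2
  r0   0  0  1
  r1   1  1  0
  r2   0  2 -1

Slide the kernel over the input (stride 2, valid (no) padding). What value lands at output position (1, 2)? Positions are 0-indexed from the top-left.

The receptive field on the input at this output position is [7 10 5 / 10 10 6 / 7 12 12]. Elementwise product with the kernel and sum: 5·1 + 10·1 + 10·1 + 12·2 + 12·-1.

37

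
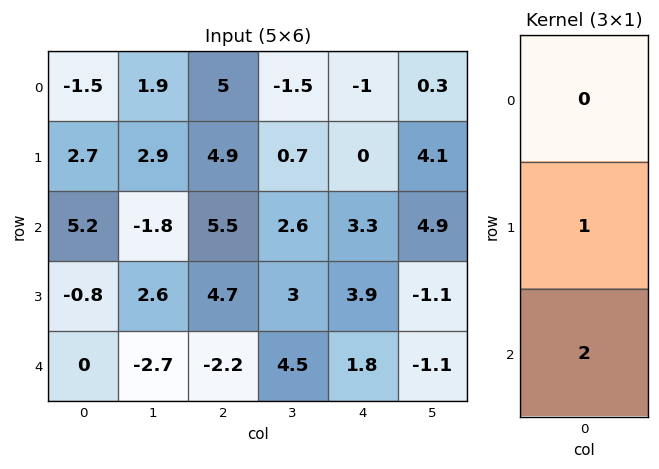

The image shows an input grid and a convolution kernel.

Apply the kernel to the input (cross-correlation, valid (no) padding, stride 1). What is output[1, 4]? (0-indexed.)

The receptive field on the input at this output position is [0 / 3.3 / 3.9]. Elementwise product with the kernel and sum: 3.3·1 + 3.9·2.

11.1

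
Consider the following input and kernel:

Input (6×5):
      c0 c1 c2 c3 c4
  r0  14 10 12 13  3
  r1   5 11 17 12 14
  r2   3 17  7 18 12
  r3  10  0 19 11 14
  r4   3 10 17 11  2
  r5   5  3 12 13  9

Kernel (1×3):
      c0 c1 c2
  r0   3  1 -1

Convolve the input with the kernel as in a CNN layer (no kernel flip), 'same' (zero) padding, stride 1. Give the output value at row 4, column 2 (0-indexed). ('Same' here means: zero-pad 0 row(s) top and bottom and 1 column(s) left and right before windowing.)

The receptive field on the zero-padded input at this output position is [10 17 11]. Elementwise product with the kernel and sum: 10·3 + 17·1 + 11·-1.

36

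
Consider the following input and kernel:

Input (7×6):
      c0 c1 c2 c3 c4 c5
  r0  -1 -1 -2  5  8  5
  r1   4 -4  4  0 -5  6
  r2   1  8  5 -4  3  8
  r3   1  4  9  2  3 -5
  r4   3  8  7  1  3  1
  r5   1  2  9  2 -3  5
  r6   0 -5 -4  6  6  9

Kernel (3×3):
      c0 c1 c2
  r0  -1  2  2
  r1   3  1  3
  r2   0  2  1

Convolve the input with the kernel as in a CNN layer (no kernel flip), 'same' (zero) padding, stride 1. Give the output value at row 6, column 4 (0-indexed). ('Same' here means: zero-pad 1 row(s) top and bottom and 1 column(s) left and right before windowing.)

53

The receptive field on the zero-padded input at this output position is [2 -3 5 / 6 6 9 / 0 0 0]. Elementwise product with the kernel and sum: 2·-1 + -3·2 + 5·2 + 6·3 + 6·1 + 9·3 + 0·2 + 0·1.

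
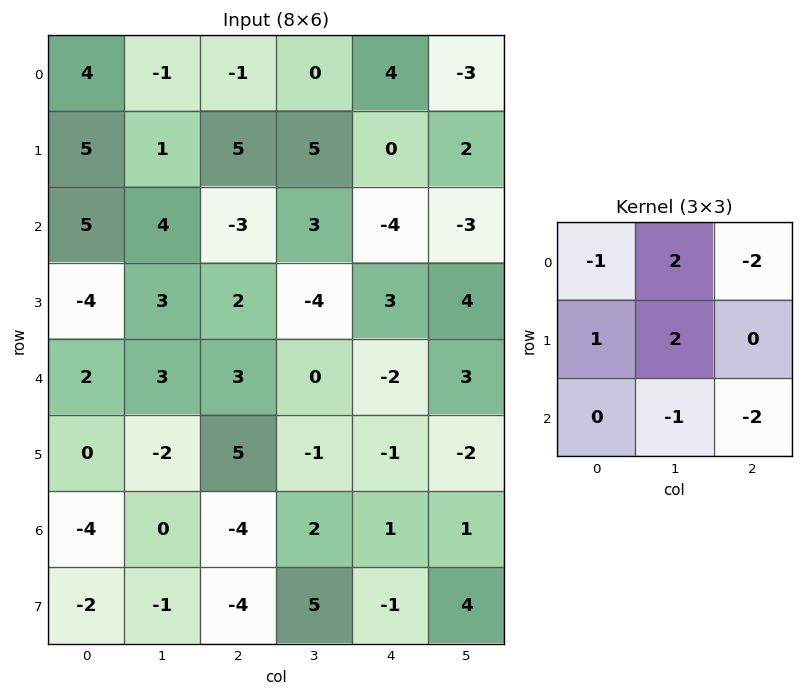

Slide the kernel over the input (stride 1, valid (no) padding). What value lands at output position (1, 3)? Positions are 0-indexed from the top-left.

-25

The receptive field on the input at this output position is [5 0 2 / 3 -4 -3 / -4 3 4]. Elementwise product with the kernel and sum: 5·-1 + 0·2 + 2·-2 + 3·1 + -4·2 + 3·-1 + 4·-2.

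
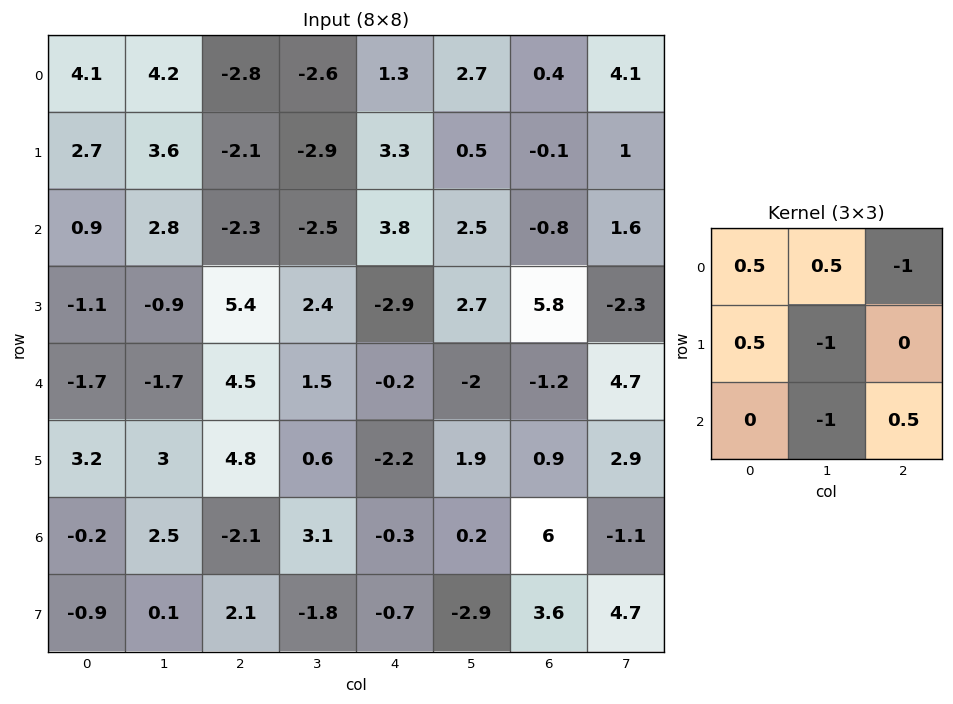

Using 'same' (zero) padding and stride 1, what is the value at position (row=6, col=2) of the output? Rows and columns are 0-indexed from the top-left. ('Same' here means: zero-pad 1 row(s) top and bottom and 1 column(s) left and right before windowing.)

The receptive field on the zero-padded input at this output position is [3 4.8 0.6 / 2.5 -2.1 3.1 / 0.1 2.1 -1.8]. Elementwise product with the kernel and sum: 3·0.5 + 4.8·0.5 + 0.6·-1 + 2.5·0.5 + -2.1·-1 + 2.1·-1 + -1.8·0.5.

3.65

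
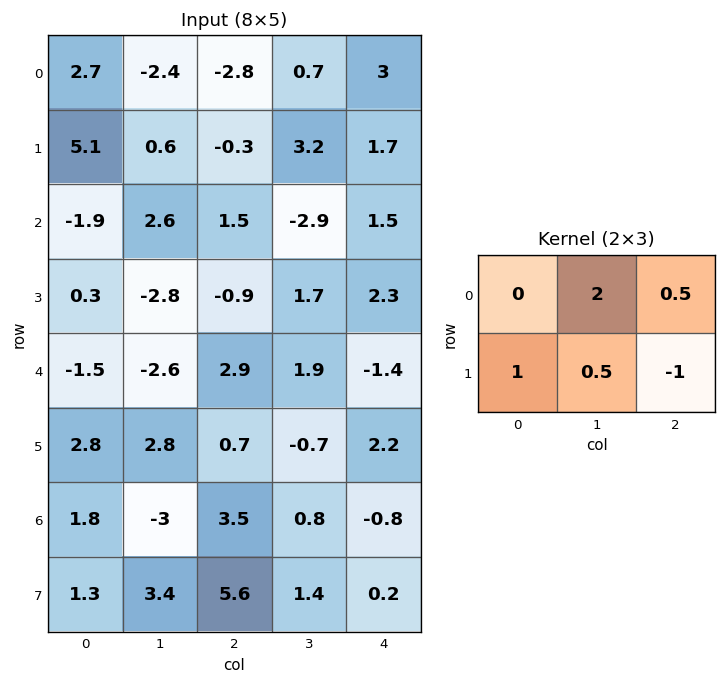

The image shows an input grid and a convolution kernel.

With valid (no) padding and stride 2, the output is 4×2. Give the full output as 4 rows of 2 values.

-0.5 2.5
5.75 -7.4
-0.25 1.25
-6.85 7.3

Output[0,0]: The receptive field on the input at this output position is [2.7 -2.4 -2.8 / 5.1 0.6 -0.3]. Elementwise product with the kernel and sum: -2.4·2 + -2.8·0.5 + 5.1·1 + 0.6·0.5 + -0.3·-1.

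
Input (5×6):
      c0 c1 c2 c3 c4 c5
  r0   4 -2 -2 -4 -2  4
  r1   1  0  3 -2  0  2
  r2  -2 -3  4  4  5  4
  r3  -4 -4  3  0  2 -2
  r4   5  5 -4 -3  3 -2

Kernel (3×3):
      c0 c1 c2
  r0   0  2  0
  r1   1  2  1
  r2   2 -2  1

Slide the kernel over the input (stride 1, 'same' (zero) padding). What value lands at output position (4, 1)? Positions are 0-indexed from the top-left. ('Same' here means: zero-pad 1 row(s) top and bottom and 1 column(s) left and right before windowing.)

The receptive field on the zero-padded input at this output position is [-4 -4 3 / 5 5 -4 / 0 0 0]. Elementwise product with the kernel and sum: -4·2 + 5·1 + 5·2 + -4·1 + 0·2 + 0·-2 + 0·1.

3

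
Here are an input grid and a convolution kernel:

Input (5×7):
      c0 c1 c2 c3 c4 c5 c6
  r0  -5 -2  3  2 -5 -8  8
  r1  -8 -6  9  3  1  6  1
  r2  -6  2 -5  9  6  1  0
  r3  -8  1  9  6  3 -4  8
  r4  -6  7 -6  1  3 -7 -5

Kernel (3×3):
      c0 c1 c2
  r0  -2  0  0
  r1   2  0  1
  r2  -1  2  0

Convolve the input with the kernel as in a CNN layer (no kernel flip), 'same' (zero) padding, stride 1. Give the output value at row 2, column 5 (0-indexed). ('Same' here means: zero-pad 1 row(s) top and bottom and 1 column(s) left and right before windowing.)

-1

The receptive field on the zero-padded input at this output position is [1 6 1 / 6 1 0 / 3 -4 8]. Elementwise product with the kernel and sum: 1·-2 + 6·2 + 0·1 + 3·-1 + -4·2.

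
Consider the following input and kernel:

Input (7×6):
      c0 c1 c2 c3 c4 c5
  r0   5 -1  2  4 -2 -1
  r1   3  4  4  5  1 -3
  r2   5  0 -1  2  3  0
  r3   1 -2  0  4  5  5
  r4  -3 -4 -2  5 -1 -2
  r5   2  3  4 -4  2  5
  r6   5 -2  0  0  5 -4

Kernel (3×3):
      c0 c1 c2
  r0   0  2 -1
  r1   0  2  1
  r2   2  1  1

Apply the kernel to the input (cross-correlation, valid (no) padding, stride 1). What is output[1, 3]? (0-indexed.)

29

The receptive field on the input at this output position is [5 1 -3 / 2 3 0 / 4 5 5]. Elementwise product with the kernel and sum: 1·2 + -3·-1 + 3·2 + 0·1 + 4·2 + 5·1 + 5·1.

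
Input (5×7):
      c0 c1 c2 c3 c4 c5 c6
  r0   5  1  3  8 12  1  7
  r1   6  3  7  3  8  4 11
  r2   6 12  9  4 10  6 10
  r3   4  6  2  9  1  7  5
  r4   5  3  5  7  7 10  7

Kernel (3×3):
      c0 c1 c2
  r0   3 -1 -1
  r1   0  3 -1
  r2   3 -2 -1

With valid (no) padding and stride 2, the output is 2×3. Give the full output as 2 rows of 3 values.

-2 -1 37
17 33 24

Output[0,0]: The receptive field on the input at this output position is [5 1 3 / 6 3 7 / 6 12 9]. Elementwise product with the kernel and sum: 5·3 + 1·-1 + 3·-1 + 3·3 + 7·-1 + 6·3 + 12·-2 + 9·-1.
Output[0,1]: The receptive field on the input at this output position is [3 8 12 / 7 3 8 / 9 4 10]. Elementwise product with the kernel and sum: 3·3 + 8·-1 + 12·-1 + 3·3 + 8·-1 + 9·3 + 4·-2 + 10·-1.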